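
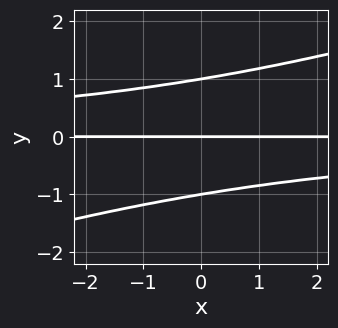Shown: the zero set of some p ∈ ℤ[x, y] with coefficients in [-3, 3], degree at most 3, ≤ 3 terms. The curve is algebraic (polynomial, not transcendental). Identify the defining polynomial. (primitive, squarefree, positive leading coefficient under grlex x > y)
x*y^2 - 3*y^3 + 3*y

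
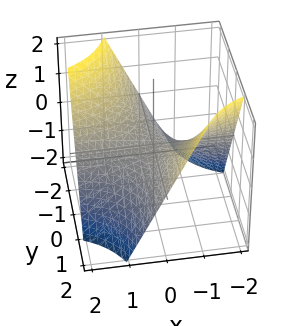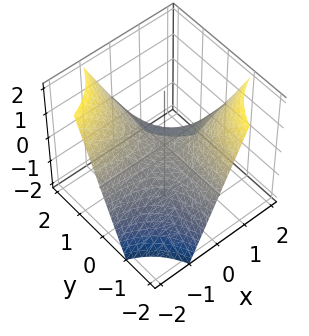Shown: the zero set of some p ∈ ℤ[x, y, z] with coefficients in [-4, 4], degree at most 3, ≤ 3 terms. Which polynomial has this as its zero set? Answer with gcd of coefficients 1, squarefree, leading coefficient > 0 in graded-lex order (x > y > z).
x*y + z

1. The degree is 2 — a saddle surface; a quadric.
2. Checking where it meets the axes: every point of the y-axis in the box is on the surface; the visible x-axis segment lies entirely on the surface.
3. Matching integer coefficients to the picture gives p.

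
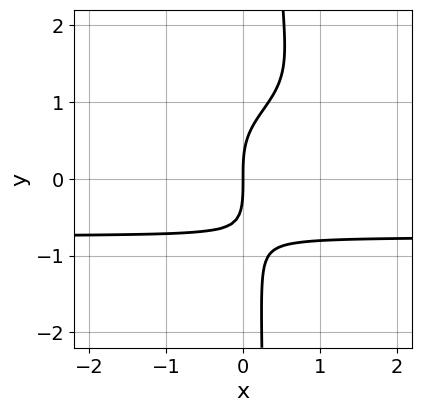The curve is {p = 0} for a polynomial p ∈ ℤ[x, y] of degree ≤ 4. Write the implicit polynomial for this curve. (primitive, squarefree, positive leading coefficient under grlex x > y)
3*x*y^3 - 3*x*y^2 - y^3 + 3*x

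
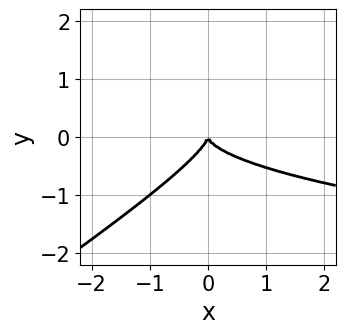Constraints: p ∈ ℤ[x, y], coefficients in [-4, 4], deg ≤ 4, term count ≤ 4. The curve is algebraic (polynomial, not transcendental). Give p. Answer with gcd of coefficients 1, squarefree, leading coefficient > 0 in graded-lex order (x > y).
1. Degree: a generic line meets the curve in up to 3 points, so deg p = 3.
2. Reading off the gridlines: it meets the x-axis at x = 0 (among the integer gridlines); it crosses the y-axis at the gridline y = 0.
3. Together with the visible shape, these determine p as stated.

2*x*y^2 - 3*y^3 - x^2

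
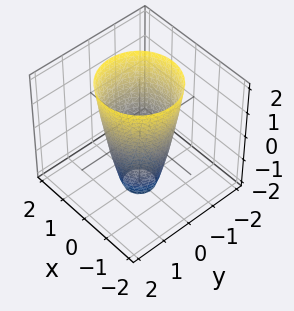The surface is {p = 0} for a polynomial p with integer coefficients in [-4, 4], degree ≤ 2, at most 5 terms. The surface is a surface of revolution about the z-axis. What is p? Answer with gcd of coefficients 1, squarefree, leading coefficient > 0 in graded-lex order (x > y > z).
3*x^2 + 3*y^2 - z - 3

1. The degree is 2 — no degree-1 surface has this shape.
2. By symmetry, every cross-section ⟂ z is a circle, so x, y appear only via x² + y².
3. Against the integer gridlines: it misses every integer gridline on the z-axis; the x-axis gridline crossings are at x ∈ {-1, 1}; a circular section at z = 1 has radius between 1 and 2.
4. Fitting integer coefficients to these (and the overall shape) gives p.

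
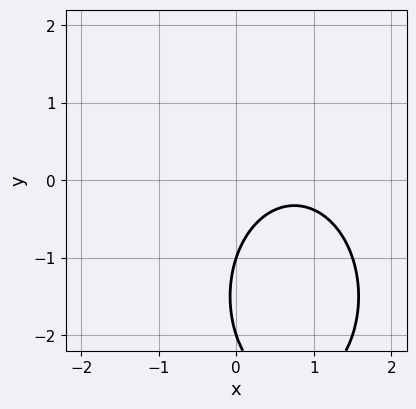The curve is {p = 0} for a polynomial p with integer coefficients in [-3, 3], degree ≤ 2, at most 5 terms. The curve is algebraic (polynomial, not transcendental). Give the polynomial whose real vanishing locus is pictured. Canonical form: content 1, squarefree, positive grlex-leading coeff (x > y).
2*x^2 + y^2 - 3*x + 3*y + 2

First, deg p = 2.
Then, against the integer gridlines: no x-intercept at any integer in the box; among the integer gridlines, it crosses the y-axis at y ∈ {-2, -1}.
Finally, these observations pin down the coefficients.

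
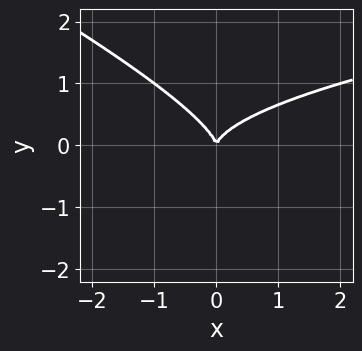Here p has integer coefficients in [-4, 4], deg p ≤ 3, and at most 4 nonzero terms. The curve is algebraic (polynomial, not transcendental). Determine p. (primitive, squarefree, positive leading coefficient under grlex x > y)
x*y^2 + 2*y^3 - x^2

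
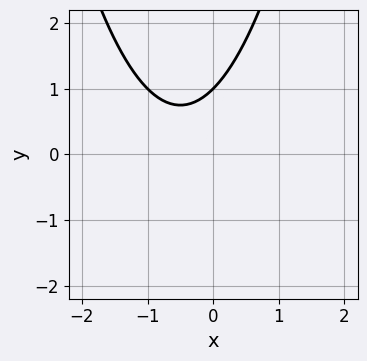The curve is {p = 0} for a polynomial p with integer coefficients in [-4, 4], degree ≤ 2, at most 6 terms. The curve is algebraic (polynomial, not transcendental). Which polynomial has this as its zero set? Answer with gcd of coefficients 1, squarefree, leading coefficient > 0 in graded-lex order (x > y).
x^2 + x - y + 1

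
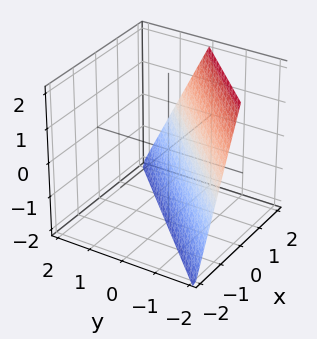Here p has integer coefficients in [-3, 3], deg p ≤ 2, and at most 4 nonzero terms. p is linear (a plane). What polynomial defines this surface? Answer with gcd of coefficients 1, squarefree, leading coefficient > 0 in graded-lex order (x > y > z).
2*x - 2*y - z - 2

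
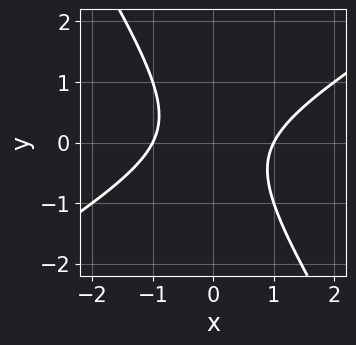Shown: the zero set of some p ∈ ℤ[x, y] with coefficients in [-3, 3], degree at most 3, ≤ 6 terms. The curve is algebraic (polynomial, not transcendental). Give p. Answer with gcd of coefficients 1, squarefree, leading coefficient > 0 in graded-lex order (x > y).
x^2 - x*y - y^2 - 1

Degree: the shape is more complex than any degree-1 curve, so deg p = 2.
Observable constraints: the x-axis gridline crossings are at x ∈ {-1, 1}; the curve avoids every integer y-axis point in the box.
These observations pin down the coefficients.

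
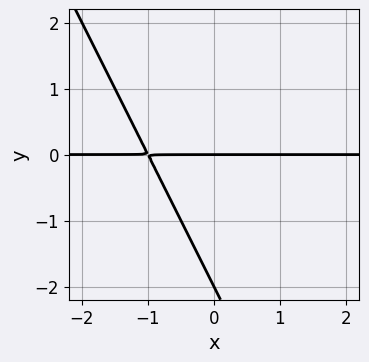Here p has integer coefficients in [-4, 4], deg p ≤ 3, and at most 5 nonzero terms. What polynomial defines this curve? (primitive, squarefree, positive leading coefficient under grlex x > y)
2*x*y + y^2 + 2*y

1. The degree is 2 — the shape is more complex than any degree-1 curve.
2. Checking where it meets the axes: every point of the x-axis in the box is on the curve; the y-axis gridline crossings are at y ∈ {-2, 0}.
3. Matching integer coefficients to the picture gives p.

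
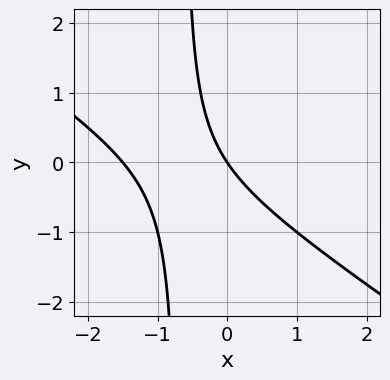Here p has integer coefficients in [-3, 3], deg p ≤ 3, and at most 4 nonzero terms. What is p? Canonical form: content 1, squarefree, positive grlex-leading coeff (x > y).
First, the degree is 2 — no degree-1 curve has this shape.
Next, from the visible intercepts: it crosses the y-axis at the gridline y = 0; one x-axis crossing is at x = 0.
Finally, solving for integer coefficients yields p as stated.

2*x^2 + 3*x*y + 3*x + 2*y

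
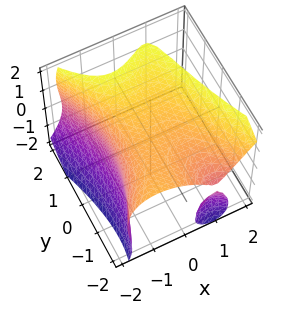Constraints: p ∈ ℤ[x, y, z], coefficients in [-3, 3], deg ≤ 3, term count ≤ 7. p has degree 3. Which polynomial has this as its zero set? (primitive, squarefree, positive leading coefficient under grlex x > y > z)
2*x^3 - x*y^2 + y*z^2 - z^3 + 3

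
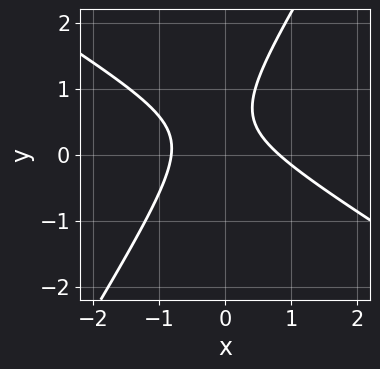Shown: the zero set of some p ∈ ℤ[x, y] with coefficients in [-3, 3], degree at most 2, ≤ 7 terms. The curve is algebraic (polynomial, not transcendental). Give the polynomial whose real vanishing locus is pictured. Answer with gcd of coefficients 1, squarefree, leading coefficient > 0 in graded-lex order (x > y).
3*x^2 + 3*x*y - 3*y^2 + 3*y - 2

First, degree: a generic line meets the curve in up to 2 points, so deg p = 2.
Next, observable constraints: it misses every integer gridline on the y-axis.
Finally, these observations pin down the coefficients.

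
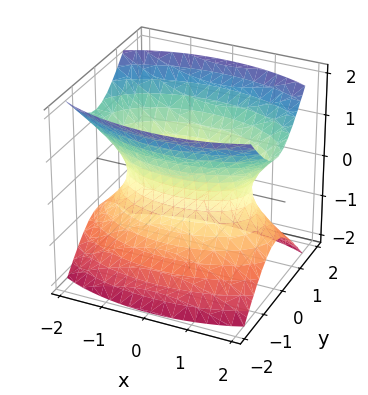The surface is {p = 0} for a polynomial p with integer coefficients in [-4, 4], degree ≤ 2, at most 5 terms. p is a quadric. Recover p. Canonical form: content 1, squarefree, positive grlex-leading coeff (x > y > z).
deg p = 2. One connected sheet with a waist; a quadric.
Symmetries: it's symmetric under y → −y, forcing even powers of y; mirror symmetry z ↦ −z ⇒ only even powers of z; mirror symmetry x ↦ −x ⇒ only even powers of x.
Observable constraints: no z-intercept at any integer in the box.
These observations pin down the coefficients.

x^2 + 3*y^2 - 2*z^2 - 2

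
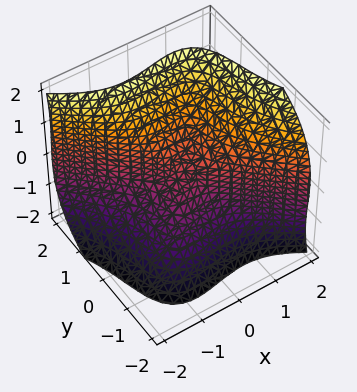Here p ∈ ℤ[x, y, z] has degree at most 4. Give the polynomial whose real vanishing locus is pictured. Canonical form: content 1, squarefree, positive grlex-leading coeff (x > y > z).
First, degree: the shape is more complex than any degree-2 surface, so deg p = 3.
Next, checking where it meets the axes: it meets the y-axis at y = 0 (among the integer gridlines); it meets the x-axis at x = 0 (among the integer gridlines); one z-axis crossing is at z = 0.
Finally, assembling these constraints gives the stated polynomial.

3*x^3 - 2*x*y^2 + 2*y^3 + 2*y*z^2 - 2*z^3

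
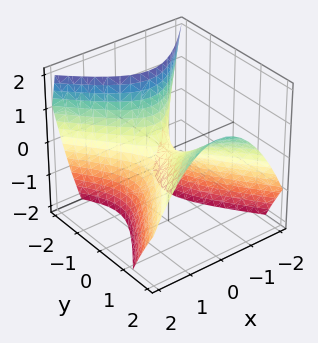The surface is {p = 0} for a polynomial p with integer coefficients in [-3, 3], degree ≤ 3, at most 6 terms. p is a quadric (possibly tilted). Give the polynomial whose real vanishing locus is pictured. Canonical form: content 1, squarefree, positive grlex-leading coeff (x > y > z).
Degree: the shape is more complex than any degree-1 surface, so deg p = 2.
Against the integer gridlines: it meets the y-axis at y = 0 (among the integer gridlines); it crosses the x-axis at the gridline x = 0.
These observations pin down the coefficients.

3*x^2 - 2*y^2 + 2*y*z + 2*z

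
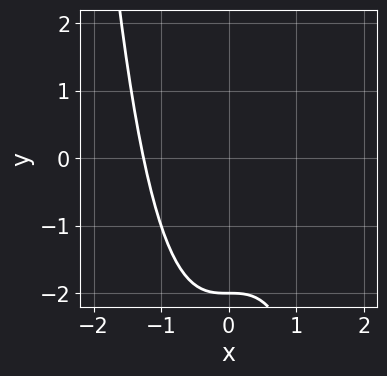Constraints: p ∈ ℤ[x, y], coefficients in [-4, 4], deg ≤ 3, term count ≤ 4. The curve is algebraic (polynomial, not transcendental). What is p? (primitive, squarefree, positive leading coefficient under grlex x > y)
x^3 + y + 2

First, degree: the shape is more complex than any degree-2 curve, so deg p = 3.
Next, checking where it meets the axes: one y-axis crossing is at y = -2.
Finally, assembling these constraints gives the stated polynomial.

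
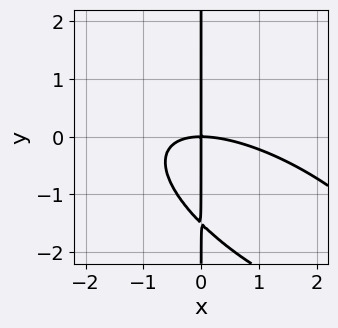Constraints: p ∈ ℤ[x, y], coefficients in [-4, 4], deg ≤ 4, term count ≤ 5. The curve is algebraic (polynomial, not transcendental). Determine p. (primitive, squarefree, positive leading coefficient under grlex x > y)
1. Degree: no degree-2 curve has this shape, so deg p = 3.
2. Observable constraints: it meets the x-axis at x = 0 (among the integer gridlines); the visible y-axis segment lies entirely on the curve.
3. Together with the visible shape, these determine p as stated.

x^3 + 2*x^2*y + 2*x*y^2 + 3*x*y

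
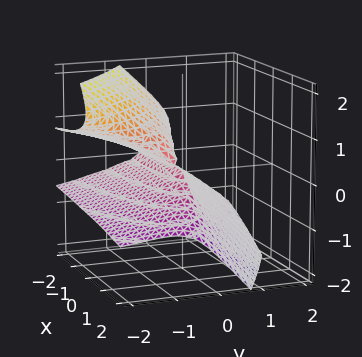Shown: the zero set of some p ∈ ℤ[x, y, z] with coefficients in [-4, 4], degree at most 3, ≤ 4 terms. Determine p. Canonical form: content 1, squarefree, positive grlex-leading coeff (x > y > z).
2*x*z^2 + 3*y*z^2 + 3*z^3 + y^2

First, degree: the shape is more complex than any degree-2 surface, so deg p = 3.
Next, against the integer gridlines: the visible x-axis segment lies entirely on the surface; it crosses the z-axis at the gridline z = 0.
Finally, matching integer coefficients to the picture gives p.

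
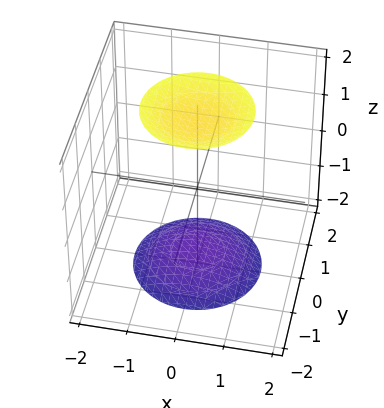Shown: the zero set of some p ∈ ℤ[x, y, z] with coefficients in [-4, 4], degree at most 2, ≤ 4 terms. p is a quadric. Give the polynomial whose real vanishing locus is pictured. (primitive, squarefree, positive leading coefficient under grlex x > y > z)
The picture has 2 separate pieces. They look like related sheets of one shape, so recover p as a whole.
deg p = 2. Two sheets facing apart; a quadric.
Symmetry: the surface is invariant under rotation about z: p = q(x² + y², z); the z ↦ −z reflection is a symmetry, so z appears only in even powers.
Observable constraints: a circular section at z = 2 has radius exactly 1; the surface avoids every integer y-axis point in the box; no x-intercept at any integer in the box.
The integer polynomial consistent with all of this is the stated p.

x^2 + y^2 - z^2 + 3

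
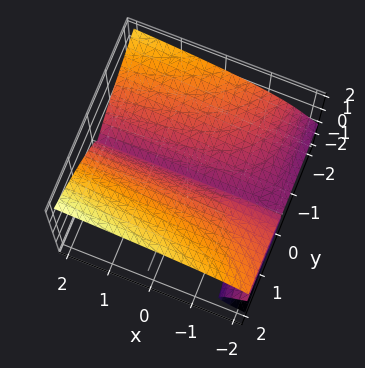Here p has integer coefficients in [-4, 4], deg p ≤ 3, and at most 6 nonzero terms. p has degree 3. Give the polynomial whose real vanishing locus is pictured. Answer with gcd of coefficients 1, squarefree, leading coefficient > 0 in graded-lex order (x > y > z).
First, I count 2 distinct pieces. They look like related sheets of one shape, so recover p as a whole.
Next, the degree is 3 — no degree-2 surface has this shape.
Then, checking where it meets the axes: the visible x-axis segment lies entirely on the surface; one y-axis crossing is at y = 0.
Finally, putting this together gives p.

x*y^2 - 3*z^3 + 2*y^2 + 2*y*z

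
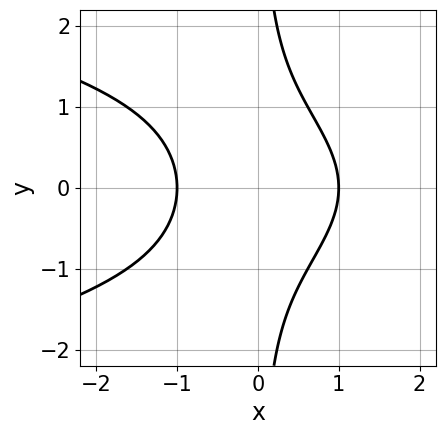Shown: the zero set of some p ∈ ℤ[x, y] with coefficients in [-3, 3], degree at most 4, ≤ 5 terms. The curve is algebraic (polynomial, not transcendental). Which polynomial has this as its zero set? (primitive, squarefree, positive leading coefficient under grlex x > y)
x*y^2 + x^2 - 1

(a) The degree is 3 — no degree-2 curve has this shape.
(b) Symmetries: mirror symmetry y ↦ −y ⇒ only even powers of y.
(c) From the axis intercepts and sections: the x-axis gridline crossings are at x ∈ {-1, 1}; the curve avoids every integer y-axis point in the box.
(d) Putting this together gives p.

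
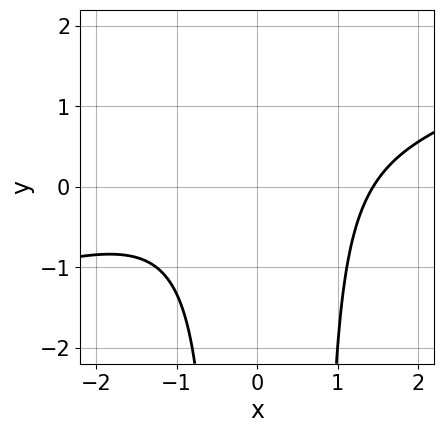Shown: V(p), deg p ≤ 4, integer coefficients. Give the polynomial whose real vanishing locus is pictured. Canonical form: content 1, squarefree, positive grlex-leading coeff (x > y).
x^3 - 3*x^2*y + x*y + y - 3

deg p = 3.
Reading off the gridlines: the curve avoids every integer y-axis point in the box.
Assembling these constraints gives the stated polynomial.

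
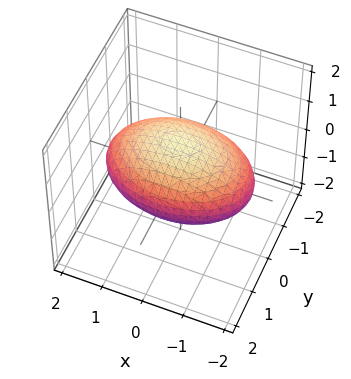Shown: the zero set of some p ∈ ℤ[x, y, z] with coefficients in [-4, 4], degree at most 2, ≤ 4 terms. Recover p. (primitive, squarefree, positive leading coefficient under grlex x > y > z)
x^2 + 2*y^2 + 3*z^2 - 3

The degree is 2 — a closed, bounded, convex surface; a quadric.
Symmetries: it's symmetric under x → −x, forcing even powers of x; the y ↦ −y reflection is a symmetry, so y appears only in even powers; it's symmetric under z → −z, forcing even powers of z.
Observable constraints: among the integer gridlines, it crosses the z-axis at z ∈ {-1, 1}.
Matching integer coefficients to the picture gives p.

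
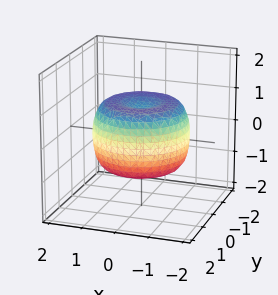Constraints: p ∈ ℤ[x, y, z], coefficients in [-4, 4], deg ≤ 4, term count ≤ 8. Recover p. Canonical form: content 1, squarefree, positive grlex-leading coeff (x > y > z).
(a) The degree is 4 — a generic line meets the surface in up to 4 points.
(b) Symmetries: the surface is invariant under rotation about z: p = q(x² + y², z).
(c) Observable constraints: a circular section at z = 1 has radius between 0 and 1.
(d) Together with the visible shape, these determine p as stated.

2*x^4 + 4*x^2*y^2 + 2*y^4 - 3*x^2 - 3*y^2 + 3*z^2 - 2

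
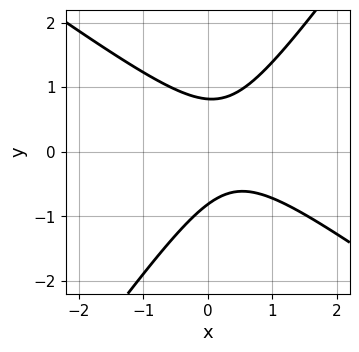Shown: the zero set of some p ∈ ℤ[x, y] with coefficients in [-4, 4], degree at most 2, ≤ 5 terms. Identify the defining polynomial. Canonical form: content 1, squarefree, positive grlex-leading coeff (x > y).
(a) deg p = 2. The shape is more complex than any degree-1 curve.
(b) Against the integer gridlines: it misses every integer gridline on the x-axis.
(c) Fitting integer coefficients to these (and the overall shape) gives p.

3*x^2 + 2*x*y - 3*y^2 - 2*x + 2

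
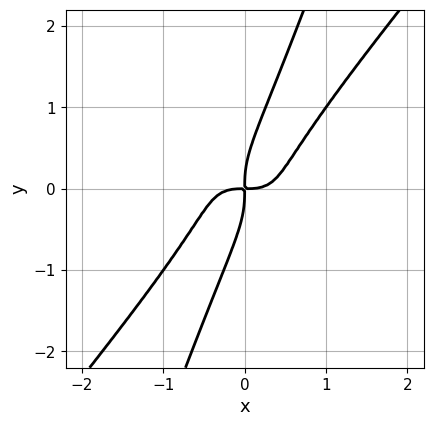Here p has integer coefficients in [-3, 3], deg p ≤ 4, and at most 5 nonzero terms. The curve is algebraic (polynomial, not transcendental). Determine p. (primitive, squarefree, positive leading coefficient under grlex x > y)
2*x^4 + x^3*y - 3*x*y^3 + y^4 - x*y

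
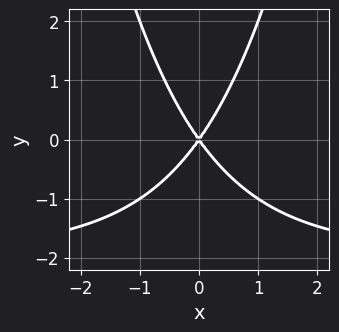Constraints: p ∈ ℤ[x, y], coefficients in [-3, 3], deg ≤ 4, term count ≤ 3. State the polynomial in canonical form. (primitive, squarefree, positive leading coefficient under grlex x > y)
x^2*y + 2*x^2 - y^2

First, deg p = 3.
Next, symmetries: the x ↦ −x reflection is a symmetry, so x appears only in even powers.
Then, checking where it meets the axes: one x-axis crossing is at x = 0; it crosses the y-axis at the gridline y = 0.
Finally, putting this together gives p.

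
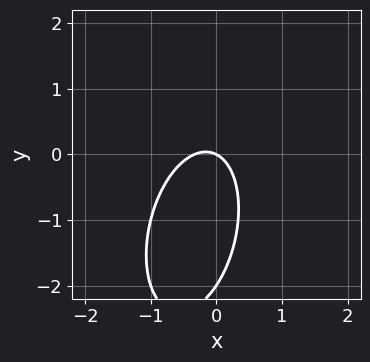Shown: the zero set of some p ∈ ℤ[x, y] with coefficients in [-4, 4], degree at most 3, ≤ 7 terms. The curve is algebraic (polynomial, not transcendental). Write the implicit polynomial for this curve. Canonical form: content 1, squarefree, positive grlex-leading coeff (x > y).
3*x^2 - x*y + y^2 + x + 2*y

1. The degree is 2 — a generic line meets the curve in up to 2 points.
2. Reading off the gridlines: the y-axis gridline crossings are at y ∈ {-2, 0}; it crosses the x-axis at the gridline x = 0.
3. Together with the visible shape, these determine p as stated.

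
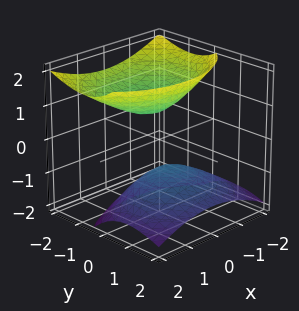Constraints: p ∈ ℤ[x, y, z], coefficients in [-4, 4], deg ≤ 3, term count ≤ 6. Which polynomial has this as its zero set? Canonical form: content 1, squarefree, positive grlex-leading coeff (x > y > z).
2*x^2 + 3*y^2 + 3*y*z - 3*z^2 + 2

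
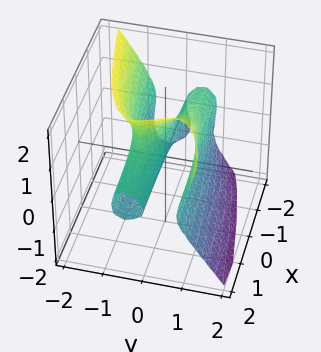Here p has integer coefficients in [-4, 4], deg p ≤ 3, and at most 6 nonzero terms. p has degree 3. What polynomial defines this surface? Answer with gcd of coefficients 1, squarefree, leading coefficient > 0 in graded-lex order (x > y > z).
x*z^2 - 3*y^3 - z^3 + z^2 + 2*y

(a) The degree is 3 — no degree-2 surface has this shape.
(b) From the visible intercepts: the visible x-axis segment lies entirely on the surface; the z-axis gridline crossings are at z ∈ {0, 1}.
(c) Solving for integer coefficients yields p as stated.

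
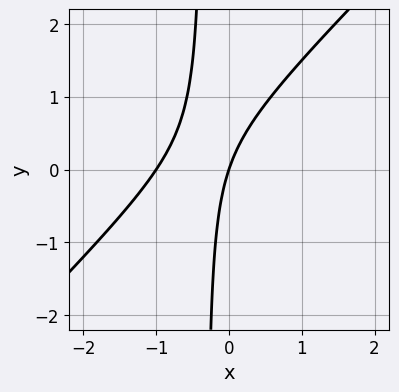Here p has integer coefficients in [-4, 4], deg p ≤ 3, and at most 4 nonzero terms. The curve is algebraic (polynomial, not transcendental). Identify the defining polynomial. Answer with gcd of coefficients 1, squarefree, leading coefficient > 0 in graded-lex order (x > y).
The degree is 2 — the shape is more complex than any degree-1 curve.
From the axis intercepts and sections: one y-axis crossing is at y = 0; the x-axis gridline crossings are at x ∈ {-1, 0}.
Matching integer coefficients to the picture gives p.

3*x^2 - 3*x*y + 3*x - y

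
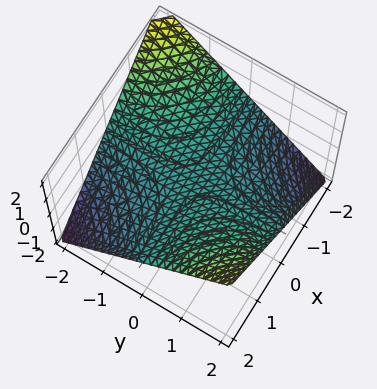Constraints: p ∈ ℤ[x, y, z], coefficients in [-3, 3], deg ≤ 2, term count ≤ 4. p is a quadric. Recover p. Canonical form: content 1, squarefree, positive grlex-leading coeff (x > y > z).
First, the degree is 2 — a hyperbolic paraboloid; a quadric.
Then, reading off the gridlines: the visible x-axis segment lies entirely on the surface; the visible y-axis segment lies entirely on the surface; it meets the z-axis at z = 0 (among the integer gridlines).
Finally, together with the visible shape, these determine p as stated.

x*y - 2*z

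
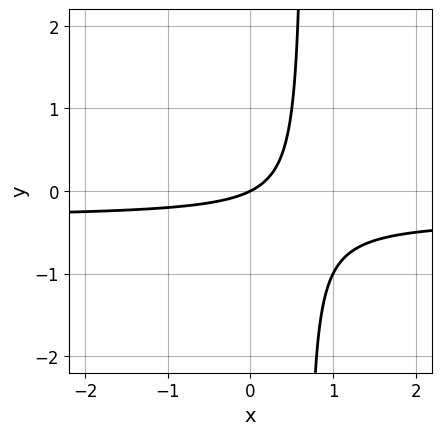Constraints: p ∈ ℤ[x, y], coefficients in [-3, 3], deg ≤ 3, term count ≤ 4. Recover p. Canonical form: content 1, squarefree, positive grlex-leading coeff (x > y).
3*x*y + x - 2*y

The degree is 2 — a generic line meets the curve in up to 2 points.
From the visible intercepts: it crosses the y-axis at the gridline y = 0; it meets the x-axis at x = 0 (among the integer gridlines).
Solving for integer coefficients yields p as stated.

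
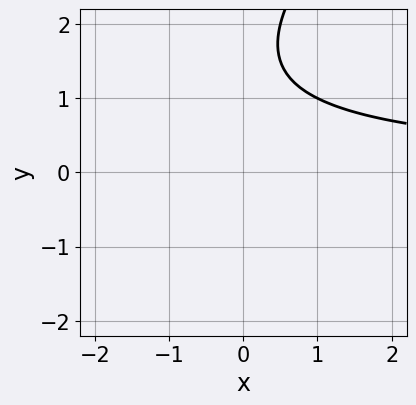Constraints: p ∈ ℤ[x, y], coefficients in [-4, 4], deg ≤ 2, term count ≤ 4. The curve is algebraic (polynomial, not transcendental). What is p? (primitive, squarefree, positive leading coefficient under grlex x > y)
x*y - y^2 + 3*y - 3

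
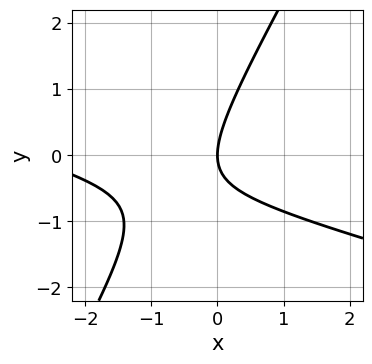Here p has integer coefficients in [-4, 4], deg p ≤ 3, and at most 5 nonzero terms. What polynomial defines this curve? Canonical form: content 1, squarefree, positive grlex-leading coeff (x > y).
x^2 + 3*x*y - 2*y^2 + 3*x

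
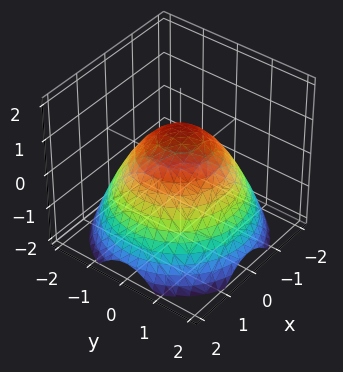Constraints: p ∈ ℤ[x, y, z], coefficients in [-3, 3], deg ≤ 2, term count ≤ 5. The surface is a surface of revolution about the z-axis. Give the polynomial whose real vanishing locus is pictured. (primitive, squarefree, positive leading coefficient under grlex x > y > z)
2*x^2 + 2*y^2 + 3*z - 3

deg p = 2.
By symmetry, every cross-section ⟂ z is a circle, so x, y appear only via x² + y².
Against the integer gridlines: a circular section at z = 0 has radius between 1 and 2; it meets the z-axis at z = 1 (among the integer gridlines).
The integer polynomial consistent with all of this is the stated p.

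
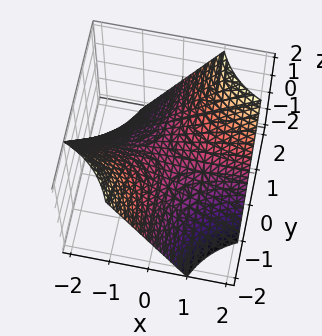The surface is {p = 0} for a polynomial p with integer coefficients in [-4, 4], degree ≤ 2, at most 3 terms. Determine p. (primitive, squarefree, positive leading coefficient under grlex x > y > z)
1. deg p = 2. A hyperbolic paraboloid; a quadric.
2. Checking where it meets the axes: every point of the y-axis in the box is on the surface; every point of the x-axis in the box is on the surface.
3. The integer polynomial consistent with all of this is the stated p.

x*y - z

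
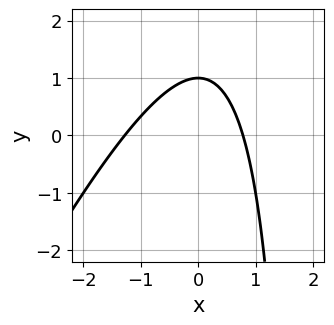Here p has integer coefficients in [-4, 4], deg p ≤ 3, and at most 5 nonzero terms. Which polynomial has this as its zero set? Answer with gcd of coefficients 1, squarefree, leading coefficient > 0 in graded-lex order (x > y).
The degree is 2 — the shape is more complex than any degree-1 curve.
Observable constraints: it crosses the y-axis at the gridline y = 1.
Assembling these constraints gives the stated polynomial.

2*x^2 - x*y + x + 2*y - 2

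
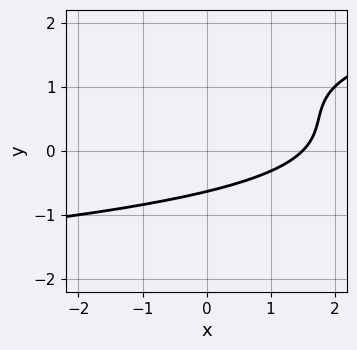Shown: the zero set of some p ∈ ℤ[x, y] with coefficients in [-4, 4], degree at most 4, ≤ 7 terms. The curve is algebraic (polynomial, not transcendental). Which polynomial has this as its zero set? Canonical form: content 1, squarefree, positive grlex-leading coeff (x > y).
2*y^3 - 3*y^2 - 2*x + 2*y + 3

Degree: the shape is more complex than any degree-2 curve, so deg p = 3.
Solving for integer coefficients yields p as stated.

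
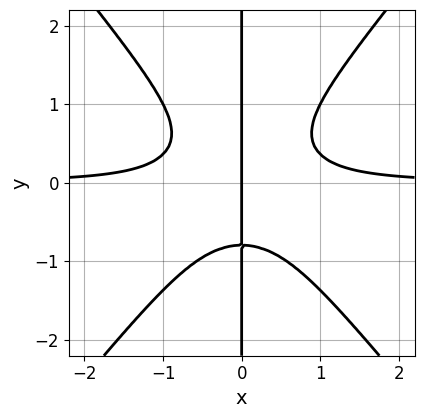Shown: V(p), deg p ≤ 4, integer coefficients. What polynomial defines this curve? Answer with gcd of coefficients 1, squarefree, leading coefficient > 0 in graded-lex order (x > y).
3*x^3*y - 2*x*y^3 - x

(a) Degree: no degree-3 curve has this shape, so deg p = 4.
(b) Against the integer gridlines: every point of the y-axis in the box is on the curve; it meets the x-axis at x = 0 (among the integer gridlines).
(c) Together with the visible shape, these determine p as stated.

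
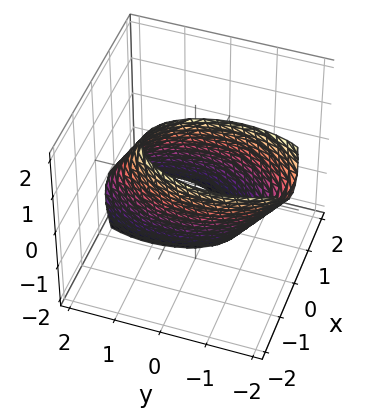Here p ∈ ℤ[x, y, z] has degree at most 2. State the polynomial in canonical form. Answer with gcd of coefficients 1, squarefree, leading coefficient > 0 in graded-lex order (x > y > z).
1. deg p = 2. A generic line meets the surface in up to 2 points.
2. Observable constraints: among the integer gridlines, it crosses the x-axis at x ∈ {-1, 1}.
3. These observations pin down the coefficients.

3*x^2 + 3*x*z + y^2 + y*z + z^2 - 3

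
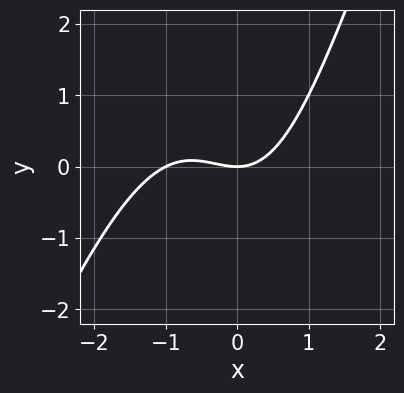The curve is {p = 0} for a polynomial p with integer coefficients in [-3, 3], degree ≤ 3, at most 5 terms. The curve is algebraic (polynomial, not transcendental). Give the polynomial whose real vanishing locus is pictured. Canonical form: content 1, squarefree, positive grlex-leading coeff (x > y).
(a) deg p = 3. A generic line meets the curve in up to 3 points.
(b) Reading off the gridlines: it meets the y-axis at y = 0 (among the integer gridlines); the x-axis gridline crossings are at x ∈ {-1, 0}.
(c) Together with the visible shape, these determine p as stated.

2*x^3 - x^2*y + 2*x^2 - 3*y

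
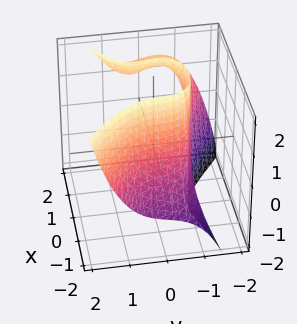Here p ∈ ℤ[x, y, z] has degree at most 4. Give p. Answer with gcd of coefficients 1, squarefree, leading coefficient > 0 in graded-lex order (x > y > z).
x^3 - 2*x^2*z + 3*y^3 - x*y + 3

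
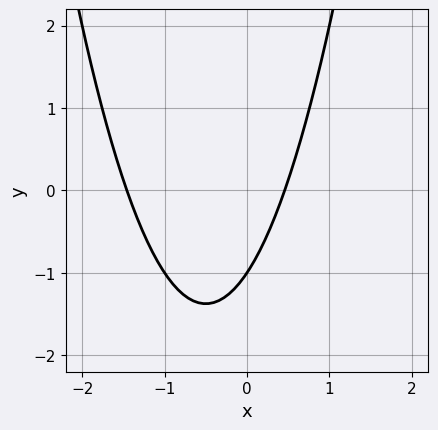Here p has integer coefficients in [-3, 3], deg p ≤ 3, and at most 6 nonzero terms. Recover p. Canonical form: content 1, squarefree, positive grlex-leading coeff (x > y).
3*x^2 + 3*x - 2*y - 2

1. Degree: a generic line meets the curve in up to 2 points, so deg p = 2.
2. Reading off the gridlines: one y-axis crossing is at y = -1.
3. Fitting integer coefficients to these (and the overall shape) gives p.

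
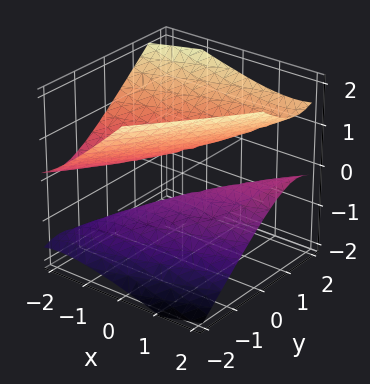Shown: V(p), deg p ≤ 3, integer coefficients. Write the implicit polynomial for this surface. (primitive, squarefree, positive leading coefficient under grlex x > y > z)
First, there are 2 components.
Next, deg p = 2.
Next, reading off the gridlines: no x-intercept at any integer in the box; no y-intercept at any integer in the box.
Finally, solving for integer coefficients yields p as stated.

x^2 - 3*x*y + 2*x*z + 2*y^2 - 3*z^2 + 1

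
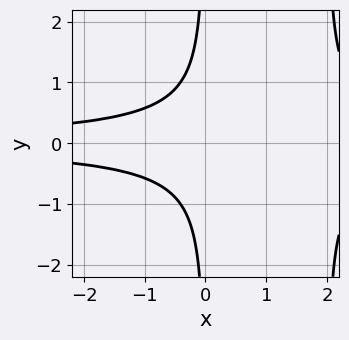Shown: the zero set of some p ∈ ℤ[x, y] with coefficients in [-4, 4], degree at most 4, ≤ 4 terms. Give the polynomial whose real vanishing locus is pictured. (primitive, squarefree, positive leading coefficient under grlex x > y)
x^2*y^2 - 2*x*y^2 - 1

(a) deg p = 4.
(b) Symmetries: it's symmetric under y → −y, forcing even powers of y.
(c) Reading off the gridlines: it misses every integer gridline on the y-axis; it misses every integer gridline on the x-axis.
(d) These observations pin down the coefficients.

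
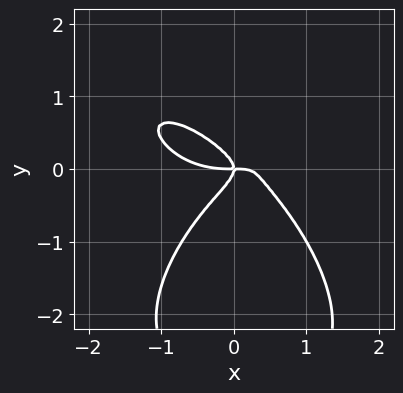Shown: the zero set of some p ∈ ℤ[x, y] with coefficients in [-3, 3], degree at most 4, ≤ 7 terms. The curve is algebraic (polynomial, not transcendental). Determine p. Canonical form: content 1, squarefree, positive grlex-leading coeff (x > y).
First, the degree is 4 — a generic line meets the curve in up to 4 points.
Next, from the visible intercepts: it meets the x-axis at x = 0 (among the integer gridlines); one y-axis crossing is at y = 0.
Finally, together with the visible shape, these determine p as stated.

x^4 + y^4 - 2*x^2*y + 3*y^3 + x*y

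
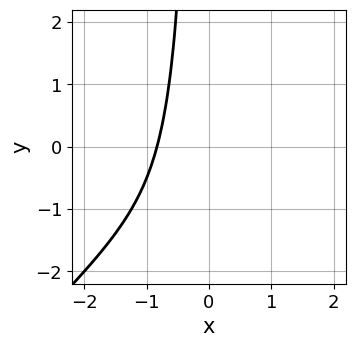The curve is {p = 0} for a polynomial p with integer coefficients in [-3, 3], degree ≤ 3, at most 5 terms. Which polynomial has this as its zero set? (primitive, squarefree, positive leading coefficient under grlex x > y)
1. The degree is 3 — the shape is more complex than any degree-2 curve.
2. Reading off the gridlines: the curve avoids every integer y-axis point in the box.
3. Putting this together gives p.

2*x^3 - 2*x^2*y + x + 2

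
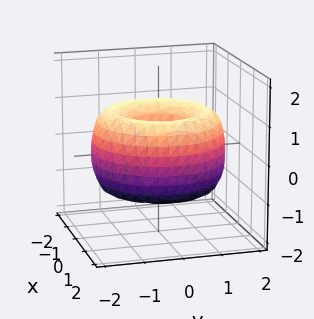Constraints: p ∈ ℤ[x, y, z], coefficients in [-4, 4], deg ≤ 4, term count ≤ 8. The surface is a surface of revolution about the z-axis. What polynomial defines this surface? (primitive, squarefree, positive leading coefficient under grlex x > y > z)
1. The degree is 4 — no degree-3 surface has this shape.
2. Symmetry: the surface is invariant under rotation about z: p = q(x² + y², z).
3. Reading off the gridlines: it crosses the x-axis at the gridline x = 0; it meets the y-axis at y = 0 (among the integer gridlines); one z-axis crossing is at z = 0; a circular section at z = 1 has radius exactly 1.
4. Assembling these constraints gives the stated polynomial.

x^4 + 2*x^2*y^2 + y^4 - 3*x^2 - 3*y^2 + 2*z^2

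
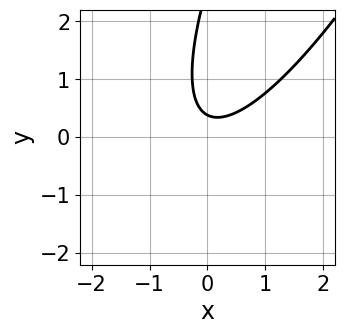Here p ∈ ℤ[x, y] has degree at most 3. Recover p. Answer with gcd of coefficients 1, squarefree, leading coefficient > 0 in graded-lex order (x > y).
3*x^2 - 3*x*y + y^2 - 3*y + 1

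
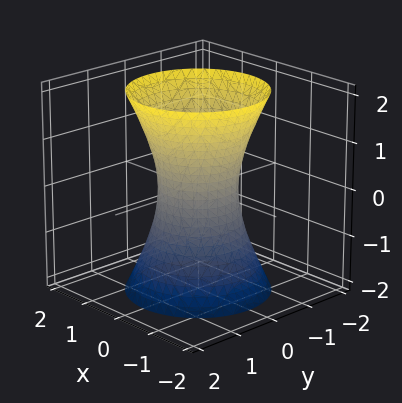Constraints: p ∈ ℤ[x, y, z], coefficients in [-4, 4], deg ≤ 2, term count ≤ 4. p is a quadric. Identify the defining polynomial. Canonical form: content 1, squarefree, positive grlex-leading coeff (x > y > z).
3*x^2 + 3*y^2 - z^2 - 2

(a) Degree: an hourglass — one-sheet hyperboloid; a quadric, so deg p = 2.
(b) Symmetries: it's symmetric under z → −z, forcing even powers of z; the z-axis is an axis of rotation, so x and y enter only as x² + y².
(c) From the visible intercepts: a circular section at z = 0 has radius between 0 and 1; it misses every integer gridline on the z-axis.
(d) Assembling these constraints gives the stated polynomial.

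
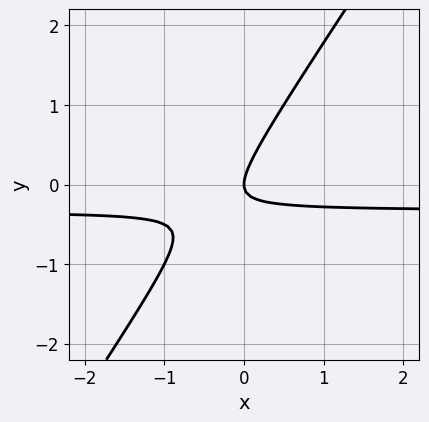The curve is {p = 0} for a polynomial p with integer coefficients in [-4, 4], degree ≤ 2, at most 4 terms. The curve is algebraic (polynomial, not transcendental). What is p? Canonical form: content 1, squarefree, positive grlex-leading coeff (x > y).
(a) Degree: a generic line meets the curve in up to 2 points, so deg p = 2.
(b) From the axis intercepts and sections: it crosses the x-axis at the gridline x = 0; it meets the y-axis at y = 0 (among the integer gridlines).
(c) Solving for integer coefficients yields p as stated.

3*x*y - 2*y^2 + x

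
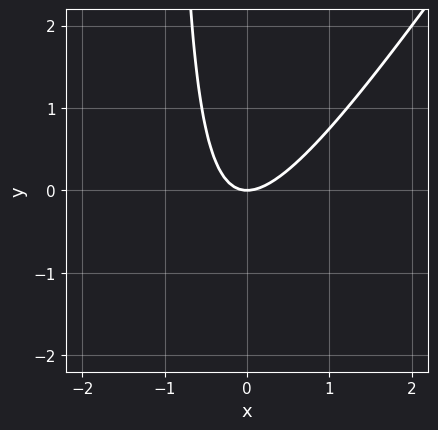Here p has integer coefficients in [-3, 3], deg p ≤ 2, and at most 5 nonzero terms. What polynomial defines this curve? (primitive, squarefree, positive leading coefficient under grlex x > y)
(a) The degree is 2 — a generic line meets the curve in up to 2 points.
(b) From the visible intercepts: it crosses the x-axis at the gridline x = 0; it meets the y-axis at y = 0 (among the integer gridlines).
(c) The integer polynomial consistent with all of this is the stated p.

3*x^2 - 2*x*y - 2*y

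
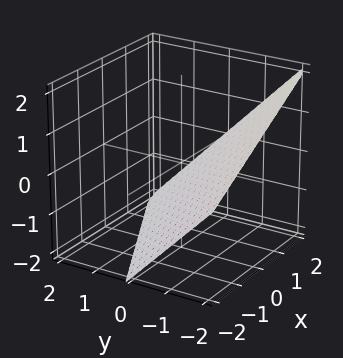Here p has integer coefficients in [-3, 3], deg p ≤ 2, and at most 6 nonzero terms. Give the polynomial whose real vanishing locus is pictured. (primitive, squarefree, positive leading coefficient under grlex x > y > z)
(a) Degree: every cross-section is a straight line — this is a plane, so deg p = 1.
(b) Reading off the gridlines: it meets the z-axis at z = -1 (among the integer gridlines); one x-axis crossing is at x = 2.
(c) Matching integer coefficients to the picture gives p. Check: (0, -1, 0) on the y-axis lies on the surface, and p(0, -1, 0) = 0. ✓

x - 2*y - 2*z - 2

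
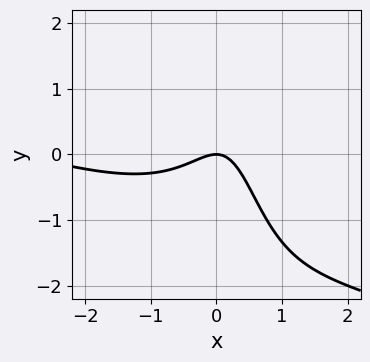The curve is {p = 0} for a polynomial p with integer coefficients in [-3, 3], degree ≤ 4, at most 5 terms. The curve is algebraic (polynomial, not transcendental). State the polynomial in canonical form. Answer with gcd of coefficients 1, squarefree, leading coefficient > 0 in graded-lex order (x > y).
x^3 + 3*x^2*y + 3*x^2 - 2*x*y + 2*y

Degree: no degree-2 curve has this shape, so deg p = 3.
From the axis intercepts and sections: one x-axis crossing is at x = 0; one y-axis crossing is at y = 0.
Putting this together gives p.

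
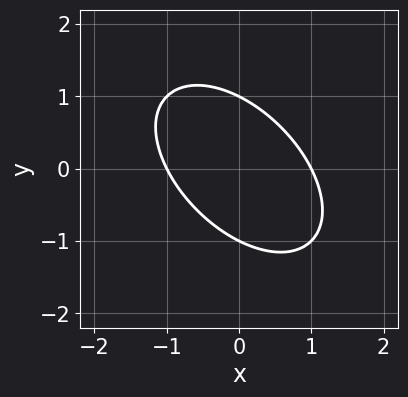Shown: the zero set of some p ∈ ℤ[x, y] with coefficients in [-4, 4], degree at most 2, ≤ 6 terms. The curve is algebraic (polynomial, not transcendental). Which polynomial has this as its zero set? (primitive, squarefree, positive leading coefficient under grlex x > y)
(a) deg p = 2. The shape is more complex than any degree-1 curve.
(b) Observable constraints: the x-axis gridline crossings are at x ∈ {-1, 1}; among the integer gridlines, it crosses the y-axis at y ∈ {-1, 1}.
(c) These observations pin down the coefficients.

x^2 + x*y + y^2 - 1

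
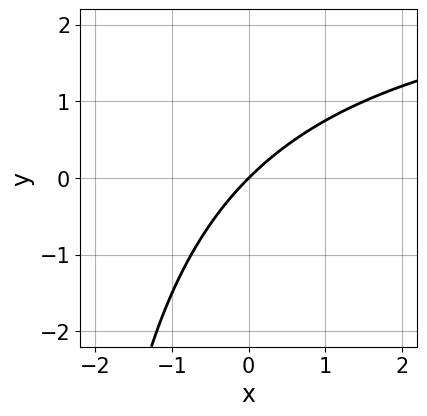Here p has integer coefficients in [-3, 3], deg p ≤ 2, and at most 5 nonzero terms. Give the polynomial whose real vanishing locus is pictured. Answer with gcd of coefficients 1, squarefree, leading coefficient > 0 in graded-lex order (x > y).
x*y - 3*x + 3*y

First, the degree is 2 — a generic line meets the curve in up to 2 points.
Next, against the integer gridlines: it crosses the y-axis at the gridline y = 0; it meets the x-axis at x = 0 (among the integer gridlines).
Finally, assembling these constraints gives the stated polynomial.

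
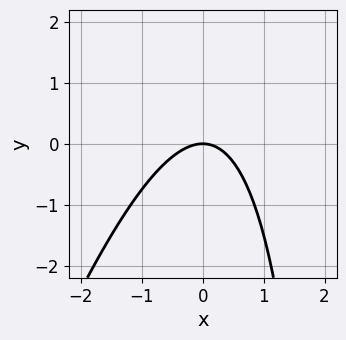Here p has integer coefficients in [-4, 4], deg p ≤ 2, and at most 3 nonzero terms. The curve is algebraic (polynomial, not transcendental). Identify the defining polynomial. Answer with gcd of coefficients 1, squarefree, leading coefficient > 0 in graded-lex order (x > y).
deg p = 2.
From the visible intercepts: one y-axis crossing is at y = 0; it meets the x-axis at x = 0 (among the integer gridlines).
The integer polynomial consistent with all of this is the stated p.

3*x^2 - x*y + 3*y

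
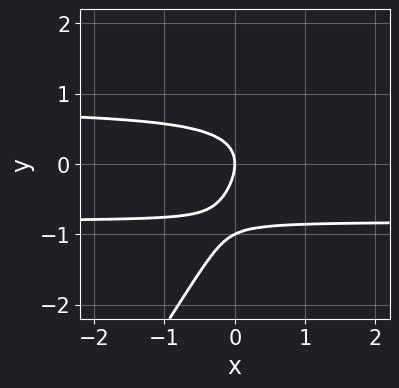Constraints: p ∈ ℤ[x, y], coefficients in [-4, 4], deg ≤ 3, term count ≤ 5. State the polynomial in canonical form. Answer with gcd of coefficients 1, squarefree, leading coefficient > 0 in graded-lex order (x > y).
3*x*y^2 - 2*y^3 - 2*y^2 - 2*x

(a) deg p = 3.
(b) Against the integer gridlines: among the integer gridlines, it crosses the y-axis at y ∈ {-1, 0}; it crosses the x-axis at the gridline x = 0.
(c) Together with the visible shape, these determine p as stated.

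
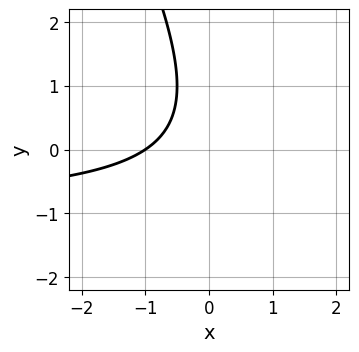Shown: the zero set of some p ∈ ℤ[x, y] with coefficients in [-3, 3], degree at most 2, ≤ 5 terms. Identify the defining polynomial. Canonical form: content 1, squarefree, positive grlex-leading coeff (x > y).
2*x*y + y^2 + 2*x - y + 2

(a) The degree is 2 — no degree-1 curve has this shape.
(b) Against the integer gridlines: it crosses the x-axis at the gridline x = -1; it misses every integer gridline on the y-axis.
(c) Solving for integer coefficients yields p as stated.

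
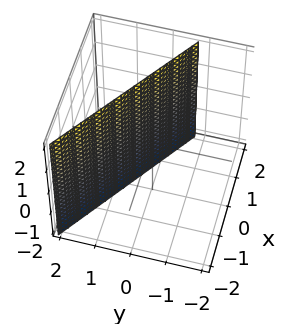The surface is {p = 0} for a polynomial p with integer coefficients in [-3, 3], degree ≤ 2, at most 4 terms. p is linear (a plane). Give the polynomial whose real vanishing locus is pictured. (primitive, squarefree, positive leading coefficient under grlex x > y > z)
First, deg p = 1. Every cross-section is a straight line — this is a plane.
Next, against the integer gridlines: one x-axis crossing is at x = 1; the surface avoids every integer z-axis point in the box.
Finally, solving for integer coefficients yields p as stated.

2*x + 3*y - 2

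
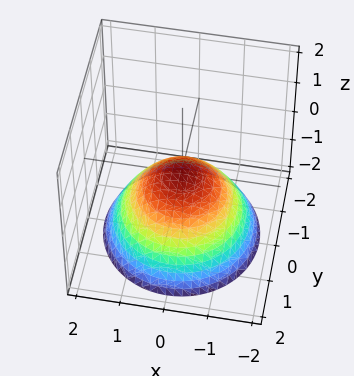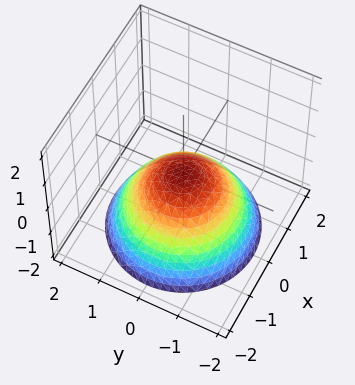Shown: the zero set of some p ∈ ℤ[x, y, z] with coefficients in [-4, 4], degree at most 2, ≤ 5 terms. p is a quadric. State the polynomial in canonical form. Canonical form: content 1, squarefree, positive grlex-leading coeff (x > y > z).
2*x^2 + 2*y^2 + 3*z

deg p = 2. A paraboloid; a quadric.
By symmetry, the z-axis is an axis of rotation, so x and y enter only as x² + y².
Checking where it meets the axes: it crosses the x-axis at the gridline x = 0; it meets the z-axis at z = 0 (among the integer gridlines).
Assembling these constraints gives the stated polynomial.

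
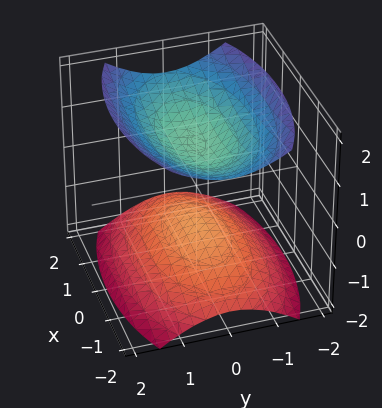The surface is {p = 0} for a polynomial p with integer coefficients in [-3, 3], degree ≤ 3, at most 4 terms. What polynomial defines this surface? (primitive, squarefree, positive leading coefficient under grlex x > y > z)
I count 2 distinct pieces.
deg p = 2.
Symmetries: the x ↦ −x reflection is a symmetry, so x appears only in even powers; the y ↦ −y reflection is a symmetry, so y appears only in even powers; the z ↦ −z reflection is a symmetry, so z appears only in even powers.
From the axis intercepts and sections: it misses every integer gridline on the y-axis; the z-axis gridline crossings are at z ∈ {-1, 1}; it misses every integer gridline on the x-axis.
Putting this together gives p.

x^2 + 3*y^2 - 3*z^2 + 3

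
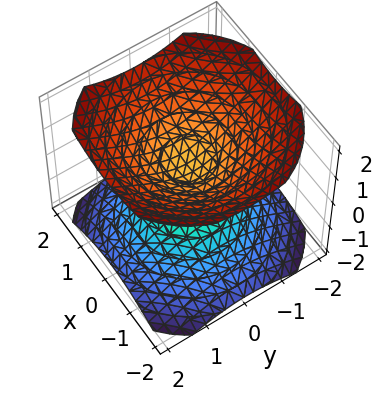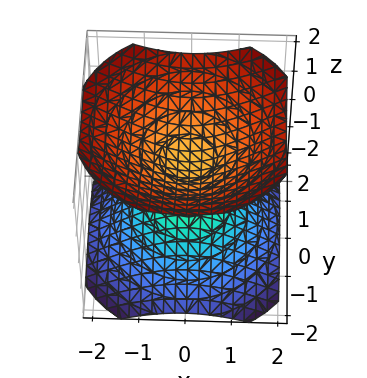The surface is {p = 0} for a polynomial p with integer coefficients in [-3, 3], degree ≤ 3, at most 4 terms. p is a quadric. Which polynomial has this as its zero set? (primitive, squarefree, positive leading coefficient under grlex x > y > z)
First, I count 2 distinct pieces. Treating them together as one polynomial.
Then, degree: two sheets facing apart; a quadric, so deg p = 2.
Next, symmetries: the z ↦ −z reflection is a symmetry, so z appears only in even powers; the surface is invariant under rotation about z: p = q(x² + y², z).
Then, from the axis intercepts and sections: it misses every integer gridline on the x-axis; the surface avoids every integer y-axis point in the box.
Finally, putting this together gives p.

2*x^2 + 2*y^2 - 3*z^2 + 1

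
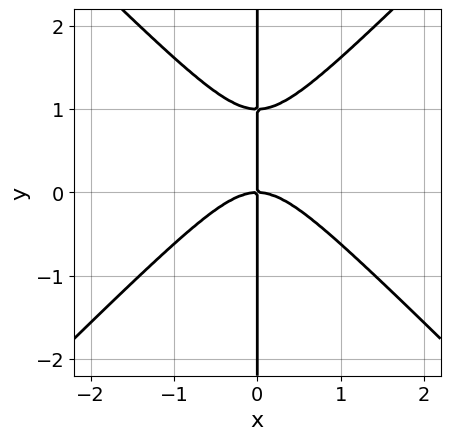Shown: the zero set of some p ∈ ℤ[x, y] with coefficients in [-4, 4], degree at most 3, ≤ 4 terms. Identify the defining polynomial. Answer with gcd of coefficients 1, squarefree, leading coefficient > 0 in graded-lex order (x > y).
deg p = 3.
Observable constraints: it meets the x-axis at x = 0 (among the integer gridlines); every point of the y-axis in the box is on the curve.
The integer polynomial consistent with all of this is the stated p.

x^3 - x*y^2 + x*y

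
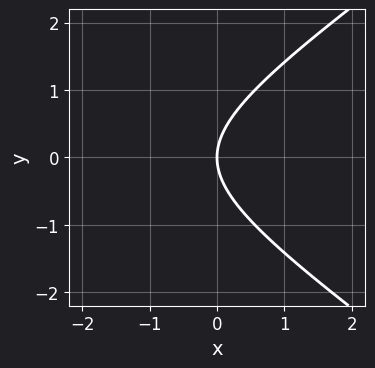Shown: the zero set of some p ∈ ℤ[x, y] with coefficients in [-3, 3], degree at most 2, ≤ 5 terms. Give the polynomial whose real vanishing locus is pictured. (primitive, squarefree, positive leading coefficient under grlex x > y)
First, the degree is 2 — the shape is more complex than any degree-1 curve.
Then, symmetries: it's symmetric under y → −y, forcing even powers of y.
Next, from the visible intercepts: it crosses the y-axis at the gridline y = 0; it meets the x-axis at x = 0 (among the integer gridlines).
Finally, these observations pin down the coefficients.

x^2 - 2*y^2 + 3*x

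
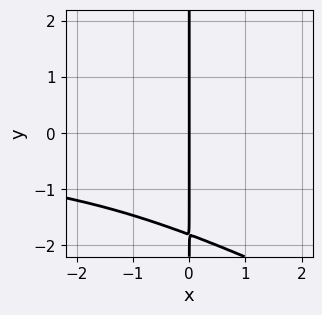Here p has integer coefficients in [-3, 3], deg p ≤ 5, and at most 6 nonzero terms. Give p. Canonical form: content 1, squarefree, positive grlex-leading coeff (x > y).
x^2*y^2 + 2*x*y^3 + 3*x*y^2 + 2*x

(a) The degree is 4 — a generic line meets the curve in up to 4 points.
(b) Observable constraints: it crosses the x-axis at the gridline x = 0; the visible y-axis segment lies entirely on the curve.
(c) Assembling these constraints gives the stated polynomial.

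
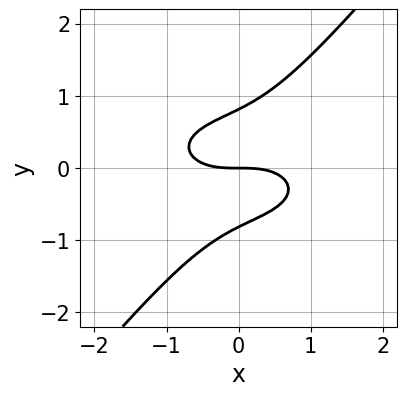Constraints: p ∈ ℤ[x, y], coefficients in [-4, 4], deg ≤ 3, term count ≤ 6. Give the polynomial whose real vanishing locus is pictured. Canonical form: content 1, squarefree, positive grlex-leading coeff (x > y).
(a) deg p = 3. The shape is more complex than any degree-2 curve.
(b) Checking where it meets the axes: it meets the y-axis at y = 0 (among the integer gridlines); it crosses the x-axis at the gridline x = 0.
(c) Fitting integer coefficients to these (and the overall shape) gives p.

x^3 + 3*x*y^2 - 3*y^3 + 2*y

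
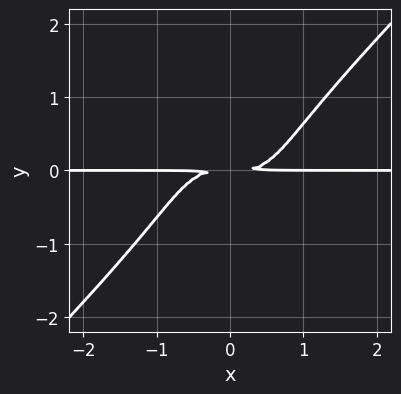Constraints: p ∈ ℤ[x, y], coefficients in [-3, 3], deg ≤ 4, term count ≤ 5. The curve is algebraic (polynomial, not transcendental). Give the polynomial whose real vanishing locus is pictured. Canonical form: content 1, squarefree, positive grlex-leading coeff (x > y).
1. The degree is 4 — the shape is more complex than any degree-3 curve.
2. From the visible intercepts: every point of the x-axis in the box is on the curve.
3. Fitting integer coefficients to these (and the overall shape) gives p.

3*x^3*y - 2*x*y^3 - y^4 - 3*y^2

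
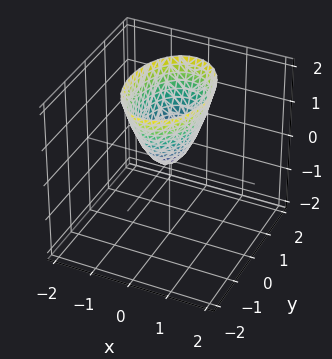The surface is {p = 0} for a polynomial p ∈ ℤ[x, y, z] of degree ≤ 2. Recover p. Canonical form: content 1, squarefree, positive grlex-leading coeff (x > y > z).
deg p = 2. A single bowl opening along one axis; a quadric.
Symmetries: the x ↦ −x reflection is a symmetry, so x appears only in even powers; it's symmetric under y → −y, forcing even powers of y.
From the visible intercepts: it meets the y-axis at y = 0 (among the integer gridlines); it meets the z-axis at z = 0 (among the integer gridlines).
Fitting integer coefficients to these (and the overall shape) gives p.

2*x^2 + y^2 - z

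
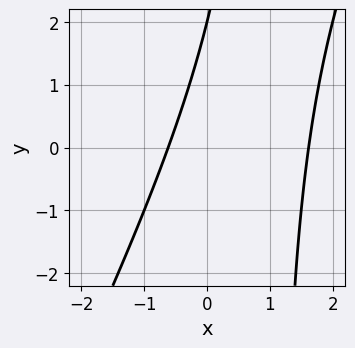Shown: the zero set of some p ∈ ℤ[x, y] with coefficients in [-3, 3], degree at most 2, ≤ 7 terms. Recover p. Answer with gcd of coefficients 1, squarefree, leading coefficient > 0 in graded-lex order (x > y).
2*x^2 - x*y - 2*x + y - 2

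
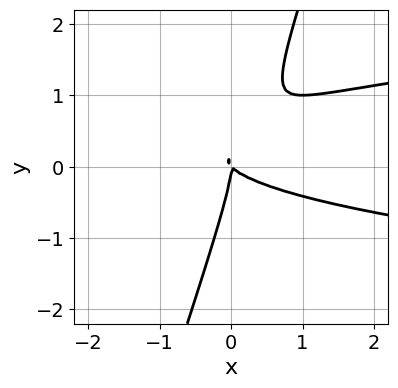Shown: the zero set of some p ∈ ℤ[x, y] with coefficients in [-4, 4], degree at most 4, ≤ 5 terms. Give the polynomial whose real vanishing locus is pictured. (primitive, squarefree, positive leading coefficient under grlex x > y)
(a) Degree: no degree-2 curve has this shape, so deg p = 3.
(b) Reading off the gridlines: it crosses the y-axis at the gridline y = 0; one x-axis crossing is at x = 0.
(c) Assembling these constraints gives the stated polynomial.

3*x*y^2 - y^3 - x^2 - x*y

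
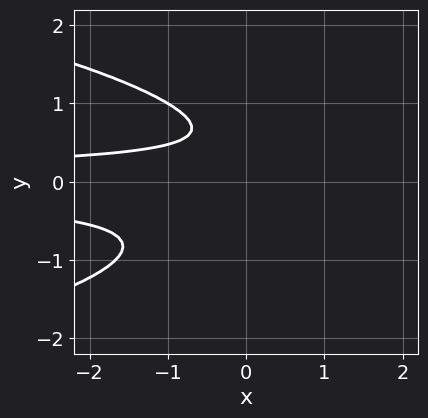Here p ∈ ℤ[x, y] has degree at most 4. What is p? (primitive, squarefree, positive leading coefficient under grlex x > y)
3*y^4 + 3*x*y^2 - y + 1

Degree: the shape is more complex than any degree-3 curve, so deg p = 4.
Checking where it meets the axes: the curve avoids every integer y-axis point in the box; no x-intercept at any integer in the box.
Putting this together gives p.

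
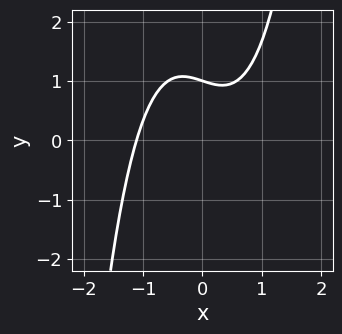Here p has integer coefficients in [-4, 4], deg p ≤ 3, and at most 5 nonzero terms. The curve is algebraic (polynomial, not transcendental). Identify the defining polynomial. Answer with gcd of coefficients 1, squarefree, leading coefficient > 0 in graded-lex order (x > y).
3*x^3 - x - 3*y + 3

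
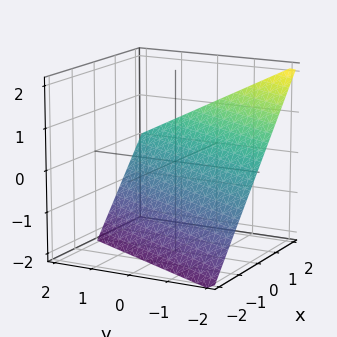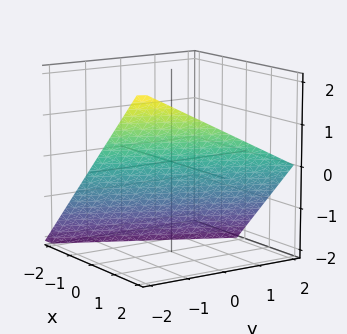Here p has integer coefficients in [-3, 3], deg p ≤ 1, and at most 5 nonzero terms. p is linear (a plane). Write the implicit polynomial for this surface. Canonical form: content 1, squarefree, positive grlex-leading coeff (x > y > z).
1. The degree is 1 — the surface is flat (a plane).
2. Checking where it meets the axes: one y-axis crossing is at y = -2; it crosses the z-axis at the gridline z = -1; one x-axis crossing is at x = 1.
3. Assembling these constraints gives the stated polynomial.

2*x - y - 2*z - 2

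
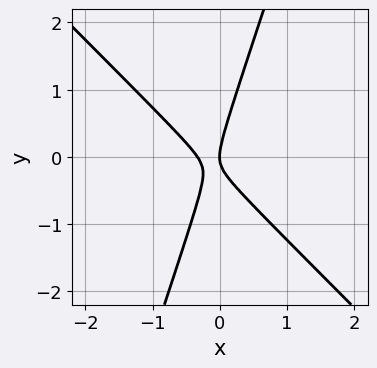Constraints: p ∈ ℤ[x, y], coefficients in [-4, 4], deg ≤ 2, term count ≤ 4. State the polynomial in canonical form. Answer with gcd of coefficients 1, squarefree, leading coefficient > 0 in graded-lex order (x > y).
3*x^2 + 2*x*y - y^2 + x

(a) The degree is 2 — no degree-1 curve has this shape.
(b) From the visible intercepts: it crosses the y-axis at the gridline y = 0; one x-axis crossing is at x = 0.
(c) The integer polynomial consistent with all of this is the stated p.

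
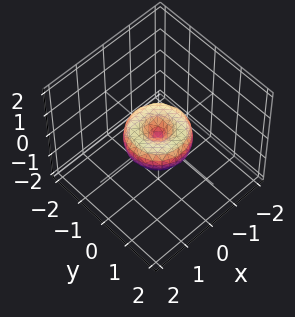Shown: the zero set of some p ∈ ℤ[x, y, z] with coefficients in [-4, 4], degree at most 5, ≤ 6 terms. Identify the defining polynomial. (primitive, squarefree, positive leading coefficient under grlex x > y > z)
x^4 + 2*x^2*y^2 + y^4 - x^2 - y^2 + z^2

1. Degree: a generic line meets the surface in up to 4 points, so deg p = 4.
2. By symmetry, the z-axis is an axis of rotation, so x and y enter only as x² + y².
3. Reading off the gridlines: among the integer gridlines, it crosses the x-axis at x ∈ {-1, 0, 1}; the y-axis gridline crossings are at y ∈ {-1, 0, 1}; a circular section at z = 0 has radius exactly 1.
4. The integer polynomial consistent with all of this is the stated p.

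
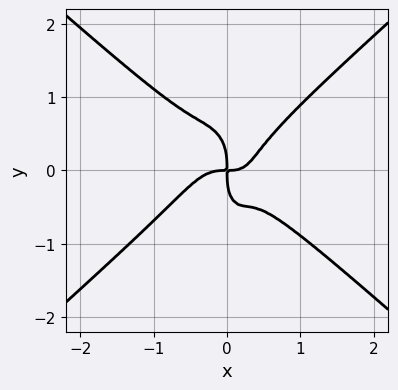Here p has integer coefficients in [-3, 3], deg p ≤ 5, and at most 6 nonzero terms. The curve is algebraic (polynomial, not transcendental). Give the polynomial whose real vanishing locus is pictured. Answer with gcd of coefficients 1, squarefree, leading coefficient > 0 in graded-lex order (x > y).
3*x^4 - 3*x^2*y^2 - y^4 + x^2*y - x*y

First, deg p = 4.
Then, against the integer gridlines: it crosses the y-axis at the gridline y = 0; it meets the x-axis at x = 0 (among the integer gridlines).
Finally, these observations pin down the coefficients.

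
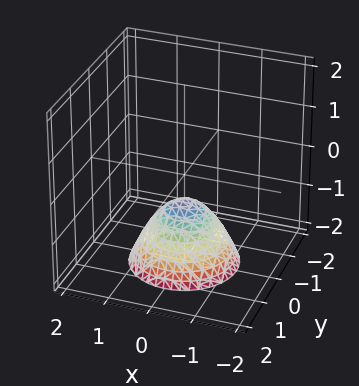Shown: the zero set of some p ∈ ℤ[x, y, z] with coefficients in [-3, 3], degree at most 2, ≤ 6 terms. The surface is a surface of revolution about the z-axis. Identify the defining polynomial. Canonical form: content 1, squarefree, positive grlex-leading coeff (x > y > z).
3*x^2 + 3*y^2 + 3*z + 2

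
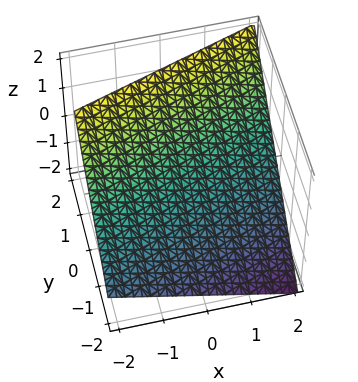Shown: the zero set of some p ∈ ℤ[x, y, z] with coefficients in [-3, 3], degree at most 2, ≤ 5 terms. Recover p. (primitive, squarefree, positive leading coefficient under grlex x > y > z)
First, the degree is 1 — every cross-section is a straight line — this is a plane.
Next, from the visible intercepts: one x-axis crossing is at x = 2.
Finally, fitting integer coefficients to these (and the overall shape) gives p.

x - 3*y + 3*z - 2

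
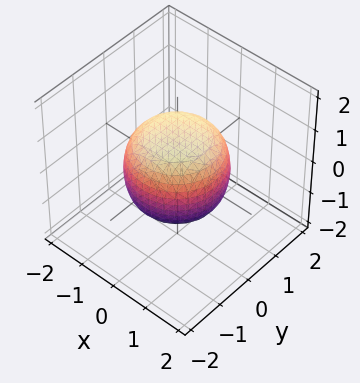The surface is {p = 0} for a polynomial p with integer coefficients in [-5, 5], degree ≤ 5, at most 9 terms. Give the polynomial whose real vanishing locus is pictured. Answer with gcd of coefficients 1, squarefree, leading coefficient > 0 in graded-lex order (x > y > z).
Degree: a generic line meets the surface in up to 4 points, so deg p = 4.
Symmetries: rotational symmetry about the z-axis ⇒ p depends on x, y only through x² + y².
Checking where it meets the axes: a circular section at z = 0 has radius between 1 and 2; among the integer gridlines, it crosses the z-axis at z ∈ {-1, 1}.
Assembling these constraints gives the stated polynomial.

2*x^4 + 4*x^2*y^2 + 2*y^4 - x^2 - y^2 + 3*z^2 - 3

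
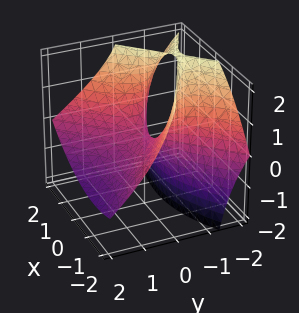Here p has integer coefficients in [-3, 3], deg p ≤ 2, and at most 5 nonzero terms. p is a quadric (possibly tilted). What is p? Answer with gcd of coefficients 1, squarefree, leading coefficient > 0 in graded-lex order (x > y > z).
deg p = 2.
Reading off the gridlines: one y-axis crossing is at y = 0; it crosses the z-axis at the gridline z = 0.
The integer polynomial consistent with all of this is the stated p.

x^2 + x*y - 2*y^2 - 3*y*z - 2*z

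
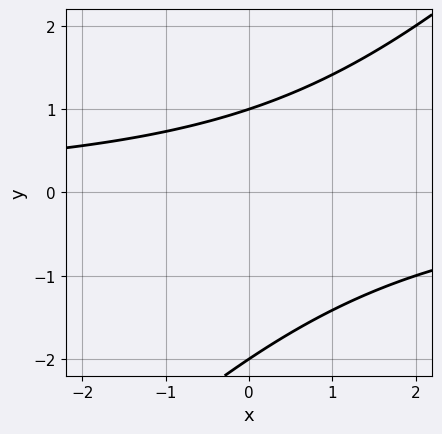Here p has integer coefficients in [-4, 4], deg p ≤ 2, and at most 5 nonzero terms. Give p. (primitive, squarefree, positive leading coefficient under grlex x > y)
x*y - y^2 - y + 2

1. Degree: the shape is more complex than any degree-1 curve, so deg p = 2.
2. Observable constraints: no x-intercept at any integer in the box; among the integer gridlines, it crosses the y-axis at y ∈ {-2, 1}.
3. These observations pin down the coefficients.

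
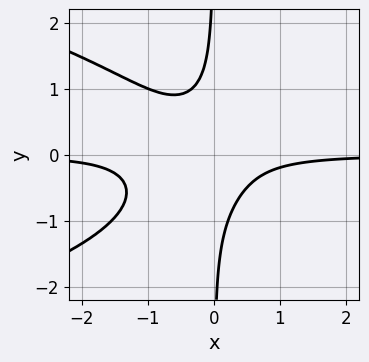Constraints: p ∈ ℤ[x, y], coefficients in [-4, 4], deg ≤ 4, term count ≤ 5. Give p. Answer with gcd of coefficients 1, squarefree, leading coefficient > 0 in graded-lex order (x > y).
First, deg p = 4. No degree-3 curve has this shape.
Next, checking where it meets the axes: the curve avoids every integer y-axis point in the box; the curve avoids every integer x-axis point in the box.
Finally, solving for integer coefficients yields p as stated.

2*x*y^3 + 3*x^2*y + 2*x*y + 1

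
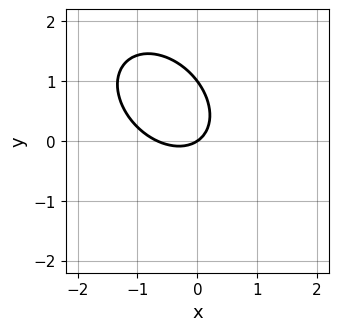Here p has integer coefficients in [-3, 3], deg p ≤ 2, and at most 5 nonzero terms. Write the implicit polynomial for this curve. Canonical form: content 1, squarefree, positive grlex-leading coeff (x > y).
3*x^2 + 2*x*y + 3*y^2 + 2*x - 3*y

(a) Degree: a generic line meets the curve in up to 2 points, so deg p = 2.
(b) Against the integer gridlines: it meets the x-axis at x = 0 (among the integer gridlines); the y-axis gridline crossings are at y ∈ {0, 1}.
(c) Matching integer coefficients to the picture gives p.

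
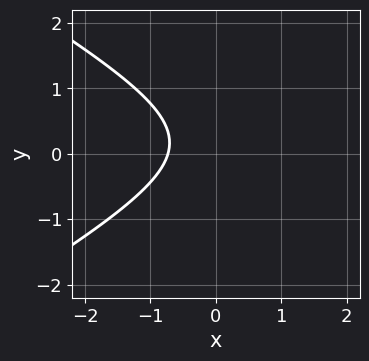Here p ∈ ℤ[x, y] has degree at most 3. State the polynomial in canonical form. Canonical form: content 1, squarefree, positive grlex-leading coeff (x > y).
x^2 - 3*y^2 - 2*x + y - 2

Degree: a generic line meets the curve in up to 2 points, so deg p = 2.
Checking where it meets the axes: no y-intercept at any integer in the box.
Putting this together gives p.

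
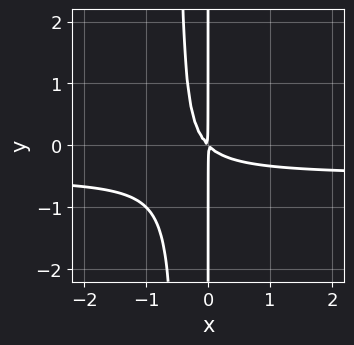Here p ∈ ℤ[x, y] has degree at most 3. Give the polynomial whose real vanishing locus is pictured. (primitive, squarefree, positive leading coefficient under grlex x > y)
(a) deg p = 3. No degree-2 curve has this shape.
(b) Against the integer gridlines: the visible y-axis segment lies entirely on the curve.
(c) Together with the visible shape, these determine p as stated.

2*x^2*y + x^2 + x*y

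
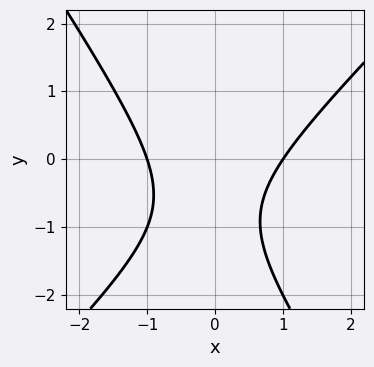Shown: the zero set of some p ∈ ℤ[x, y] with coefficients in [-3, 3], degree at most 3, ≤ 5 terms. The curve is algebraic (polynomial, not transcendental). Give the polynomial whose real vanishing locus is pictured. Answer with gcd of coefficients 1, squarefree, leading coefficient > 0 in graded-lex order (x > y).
1. deg p = 2. No degree-1 curve has this shape.
2. Checking where it meets the axes: it misses every integer gridline on the y-axis; among the integer gridlines, it crosses the x-axis at x ∈ {-1, 1}.
3. Assembling these constraints gives the stated polynomial.

3*x^2 - x*y - 2*y^2 - 3*y - 3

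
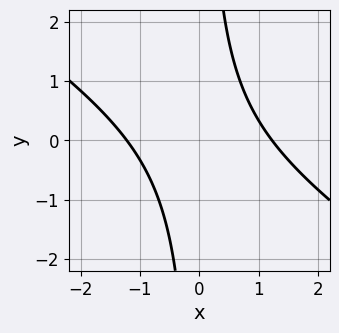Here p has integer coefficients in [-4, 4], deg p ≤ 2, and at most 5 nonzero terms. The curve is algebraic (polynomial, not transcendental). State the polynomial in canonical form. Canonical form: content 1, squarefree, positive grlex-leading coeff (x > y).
First, deg p = 2.
Then, against the integer gridlines: it misses every integer gridline on the y-axis.
Finally, fitting integer coefficients to these (and the overall shape) gives p.

2*x^2 + 3*x*y - 3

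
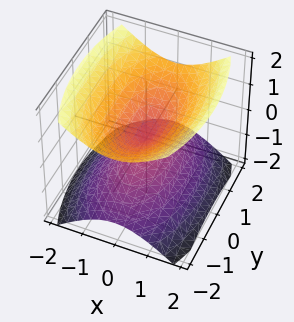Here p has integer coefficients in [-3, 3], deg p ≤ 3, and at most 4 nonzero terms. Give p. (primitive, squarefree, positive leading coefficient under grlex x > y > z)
3*x^2 + y^2 - 3*z^2

First, there are 2 components.
Then, the degree is 2 — two nappes meeting at a single point; a quadric.
Next, symmetries: mirror symmetry z ↦ −z ⇒ only even powers of z; it's symmetric under y → −y, forcing even powers of y; the x ↦ −x reflection is a symmetry, so x appears only in even powers.
Next, reading off the gridlines: one z-axis crossing is at z = 0; it crosses the y-axis at the gridline y = 0.
Finally, these observations pin down the coefficients.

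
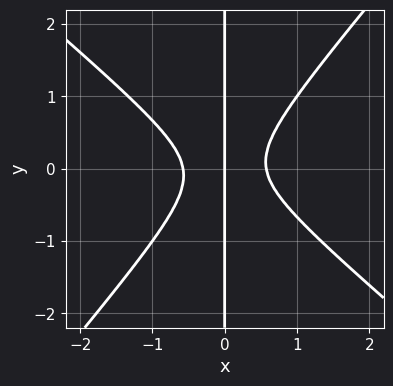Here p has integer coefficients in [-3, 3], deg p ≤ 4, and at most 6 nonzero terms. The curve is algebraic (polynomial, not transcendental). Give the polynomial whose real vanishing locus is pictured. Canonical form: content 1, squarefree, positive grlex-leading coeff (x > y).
3*x^3 + x^2*y - 3*x*y^2 - x

(a) The degree is 3 — the shape is more complex than any degree-2 curve.
(b) Checking where it meets the axes: one x-axis crossing is at x = 0; every point of the y-axis in the box is on the curve.
(c) Putting this together gives p.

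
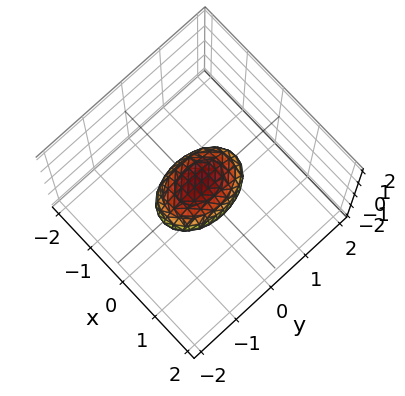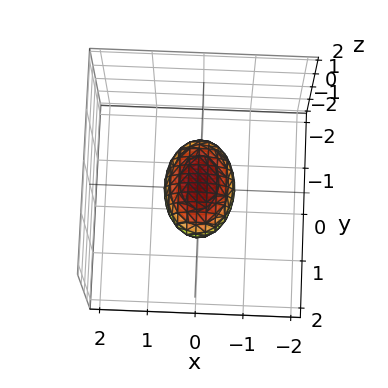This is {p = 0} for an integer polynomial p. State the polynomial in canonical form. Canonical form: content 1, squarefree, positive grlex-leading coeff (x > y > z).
2*x^2 + y^2 + 2*z^2 - 1

1. The degree is 2 — bounded and convex; a quadric.
2. Symmetries: the x ↦ −x reflection is a symmetry, so x appears only in even powers; the y ↦ −y reflection is a symmetry, so y appears only in even powers; the z ↦ −z reflection is a symmetry, so z appears only in even powers.
3. From the axis intercepts and sections: among the integer gridlines, it crosses the y-axis at y ∈ {-1, 1}.
4. Fitting integer coefficients to these (and the overall shape) gives p.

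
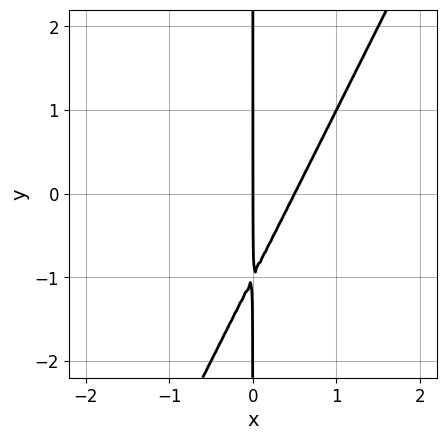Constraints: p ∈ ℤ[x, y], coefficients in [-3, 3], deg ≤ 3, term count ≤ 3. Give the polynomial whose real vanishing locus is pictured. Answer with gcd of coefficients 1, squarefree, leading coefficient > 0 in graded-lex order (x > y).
deg p = 2.
Against the integer gridlines: one x-axis crossing is at x = 0; every point of the y-axis in the box is on the curve.
The integer polynomial consistent with all of this is the stated p.

2*x^2 - x*y - x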